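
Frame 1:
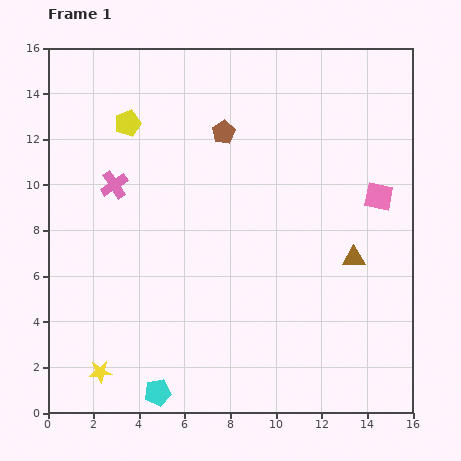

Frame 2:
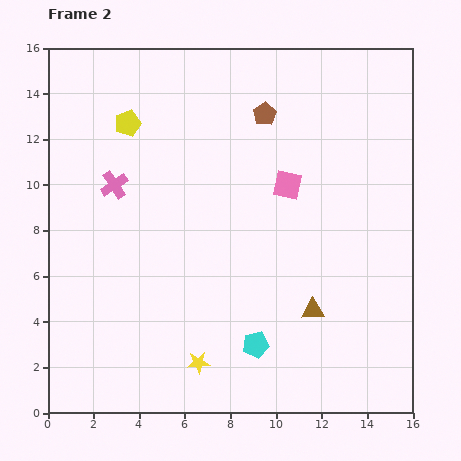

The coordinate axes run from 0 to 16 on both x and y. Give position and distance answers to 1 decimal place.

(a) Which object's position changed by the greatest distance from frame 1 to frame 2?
the cyan pentagon

(moved 4.8; next 4.3)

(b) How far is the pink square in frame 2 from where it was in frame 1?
4.0

The pink square moved from (14.5, 9.5) to (10.5, 10.0), a distance of √(4.0² + 0.5²) ≈ 4.0.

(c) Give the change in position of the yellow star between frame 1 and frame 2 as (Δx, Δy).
(4.3, 0.4)

The yellow star was at (2.3, 1.8) in frame 1 and (6.6, 2.2) in frame 2.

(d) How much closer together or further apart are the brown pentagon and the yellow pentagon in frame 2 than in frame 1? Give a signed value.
+1.8

Distance in frame 1: 4.2. Distance in frame 2: 6.0.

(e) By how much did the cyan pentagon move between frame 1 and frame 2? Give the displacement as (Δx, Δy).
(4.3, 2.1)

The cyan pentagon was at (4.8, 0.9) in frame 1 and (9.1, 3.0) in frame 2.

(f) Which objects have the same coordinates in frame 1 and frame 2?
the yellow pentagon, the pink cross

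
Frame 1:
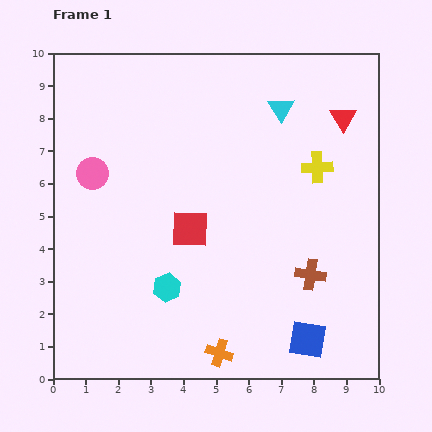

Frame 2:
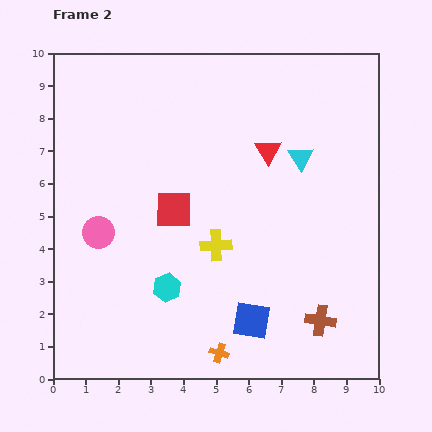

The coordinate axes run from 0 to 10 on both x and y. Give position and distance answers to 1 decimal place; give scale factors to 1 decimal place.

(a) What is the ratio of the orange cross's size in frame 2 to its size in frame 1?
0.7×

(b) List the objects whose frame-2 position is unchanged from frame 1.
the orange cross, the cyan hexagon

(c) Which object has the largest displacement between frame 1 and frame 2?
the yellow cross

(moved 3.9; next 2.5)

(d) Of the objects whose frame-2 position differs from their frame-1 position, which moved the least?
the red square

(moved 0.8)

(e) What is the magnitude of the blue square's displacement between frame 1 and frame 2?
1.8

The blue square moved from (7.8, 1.2) to (6.1, 1.8), a distance of √(1.7² + 0.6²) ≈ 1.8.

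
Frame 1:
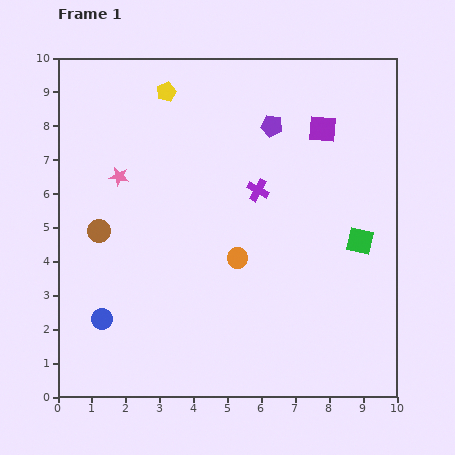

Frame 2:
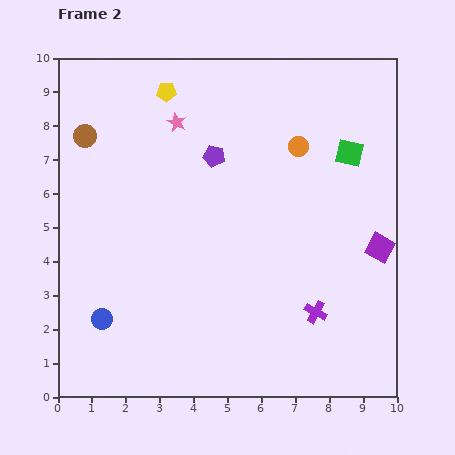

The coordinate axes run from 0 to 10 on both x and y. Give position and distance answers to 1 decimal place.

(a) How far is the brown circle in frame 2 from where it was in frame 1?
2.8

The brown circle moved from (1.2, 4.9) to (0.8, 7.7), a distance of √(0.4² + 2.8²) ≈ 2.8.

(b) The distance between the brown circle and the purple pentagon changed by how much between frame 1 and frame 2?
-2.2

Distance in frame 1: 6.0. Distance in frame 2: 3.8.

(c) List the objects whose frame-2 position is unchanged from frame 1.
the blue circle, the yellow pentagon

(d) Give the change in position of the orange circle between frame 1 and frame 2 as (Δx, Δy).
(1.8, 3.3)

The orange circle was at (5.3, 4.1) in frame 1 and (7.1, 7.4) in frame 2.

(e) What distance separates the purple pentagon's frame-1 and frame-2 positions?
1.9

The purple pentagon moved from (6.3, 8.0) to (4.6, 7.1), a distance of √(1.7² + 0.9²) ≈ 1.9.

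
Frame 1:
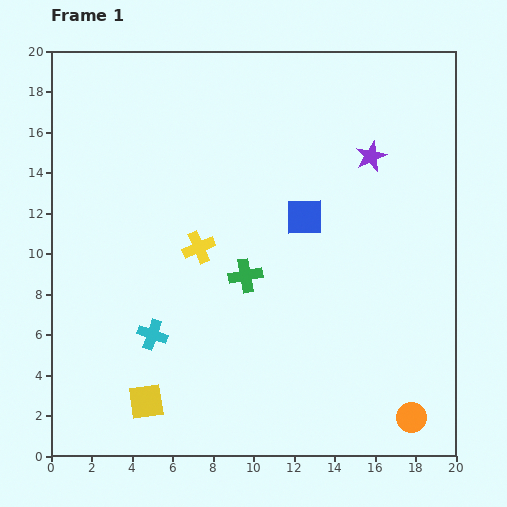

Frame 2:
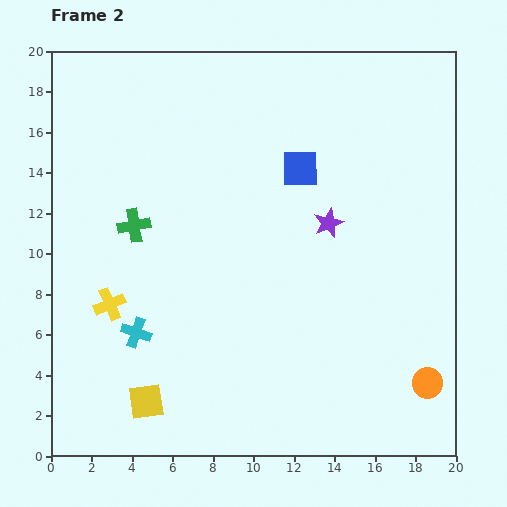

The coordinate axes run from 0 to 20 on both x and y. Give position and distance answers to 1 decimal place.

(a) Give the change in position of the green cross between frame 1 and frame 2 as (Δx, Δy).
(-5.5, 2.5)

The green cross was at (9.6, 8.9) in frame 1 and (4.1, 11.4) in frame 2.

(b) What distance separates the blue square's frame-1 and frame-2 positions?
2.4

The blue square moved from (12.5, 11.8) to (12.3, 14.2), a distance of √(0.2² + 2.4²) ≈ 2.4.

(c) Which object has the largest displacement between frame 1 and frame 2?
the green cross

(moved 6.0; next 5.2)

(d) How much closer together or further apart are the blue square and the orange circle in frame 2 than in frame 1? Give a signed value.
+1.1

Distance in frame 1: 11.2. Distance in frame 2: 12.3.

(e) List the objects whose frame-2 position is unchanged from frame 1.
the yellow square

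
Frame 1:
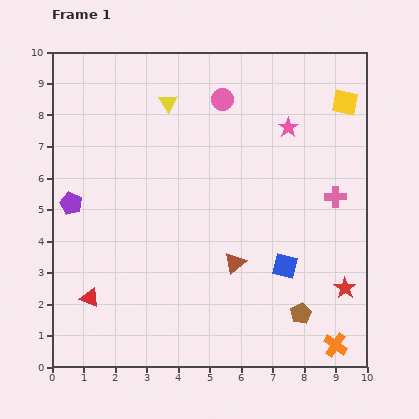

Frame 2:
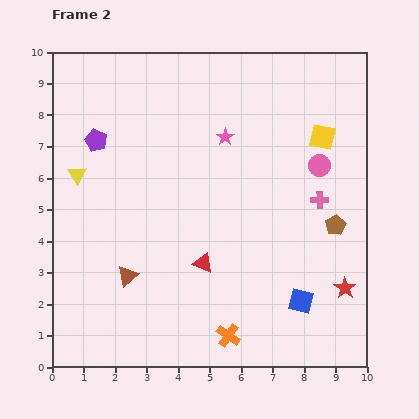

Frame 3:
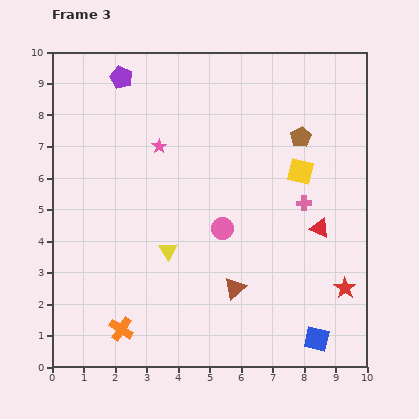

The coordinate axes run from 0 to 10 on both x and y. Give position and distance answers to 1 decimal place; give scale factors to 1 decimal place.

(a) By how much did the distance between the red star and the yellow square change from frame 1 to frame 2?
-1.0

Distance in frame 1: 5.9. Distance in frame 2: 4.9.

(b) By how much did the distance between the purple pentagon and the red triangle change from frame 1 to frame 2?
+2.1

Distance in frame 1: 3.1. Distance in frame 2: 5.2.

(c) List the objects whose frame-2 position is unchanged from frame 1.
the red star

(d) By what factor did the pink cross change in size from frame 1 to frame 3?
0.7×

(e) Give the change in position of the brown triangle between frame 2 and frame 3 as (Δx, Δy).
(3.4, -0.4)

The brown triangle was at (2.4, 2.9) in frame 2 and (5.8, 2.5) in frame 3.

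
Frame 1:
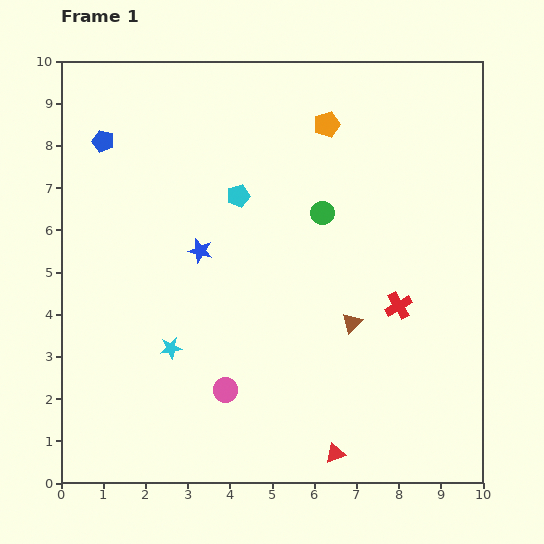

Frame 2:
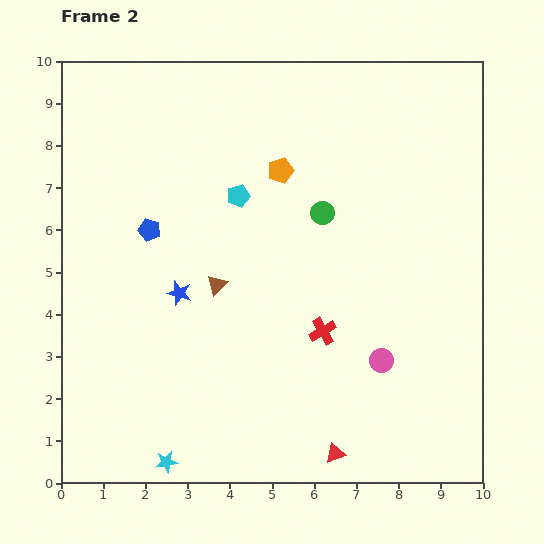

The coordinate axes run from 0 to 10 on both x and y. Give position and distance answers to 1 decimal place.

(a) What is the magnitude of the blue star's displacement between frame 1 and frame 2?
1.1

The blue star moved from (3.3, 5.5) to (2.8, 4.5), a distance of √(0.5² + 1.0²) ≈ 1.1.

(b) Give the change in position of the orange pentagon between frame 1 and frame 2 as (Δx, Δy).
(-1.1, -1.1)

The orange pentagon was at (6.3, 8.5) in frame 1 and (5.2, 7.4) in frame 2.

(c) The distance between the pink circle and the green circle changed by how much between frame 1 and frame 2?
-1.0

Distance in frame 1: 4.8. Distance in frame 2: 3.8.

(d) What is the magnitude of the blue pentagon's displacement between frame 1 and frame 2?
2.4

The blue pentagon moved from (1.0, 8.1) to (2.1, 6.0), a distance of √(1.1² + 2.1²) ≈ 2.4.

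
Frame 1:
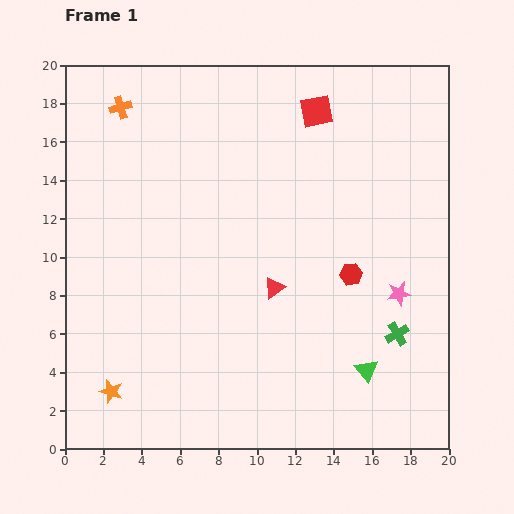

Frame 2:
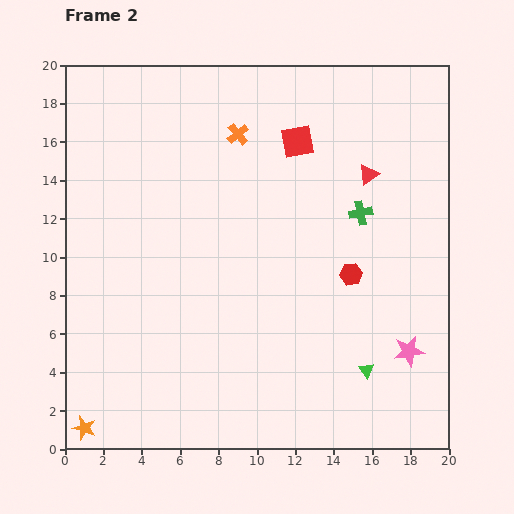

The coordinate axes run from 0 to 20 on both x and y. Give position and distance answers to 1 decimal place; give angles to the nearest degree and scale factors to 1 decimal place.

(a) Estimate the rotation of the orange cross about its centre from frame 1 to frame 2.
22° counter-clockwise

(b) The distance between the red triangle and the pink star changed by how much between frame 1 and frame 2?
+2.9

Distance in frame 1: 6.5. Distance in frame 2: 9.4.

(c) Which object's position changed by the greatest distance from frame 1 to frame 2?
the red triangle

(moved 7.7; next 6.6)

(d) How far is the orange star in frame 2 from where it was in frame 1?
2.4

The orange star moved from (2.4, 3.0) to (1.0, 1.1), a distance of √(1.4² + 1.9²) ≈ 2.4.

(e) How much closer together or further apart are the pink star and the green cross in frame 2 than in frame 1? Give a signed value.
+5.5

Distance in frame 1: 2.1. Distance in frame 2: 7.6.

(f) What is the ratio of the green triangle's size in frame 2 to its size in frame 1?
0.7×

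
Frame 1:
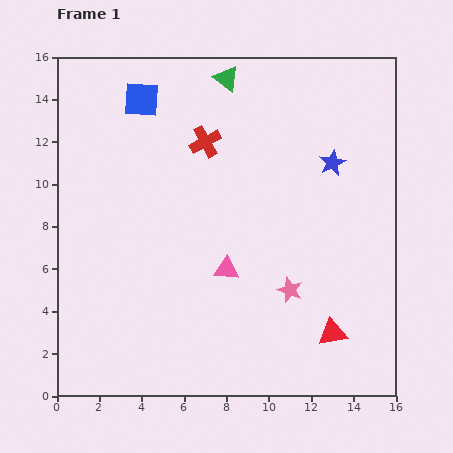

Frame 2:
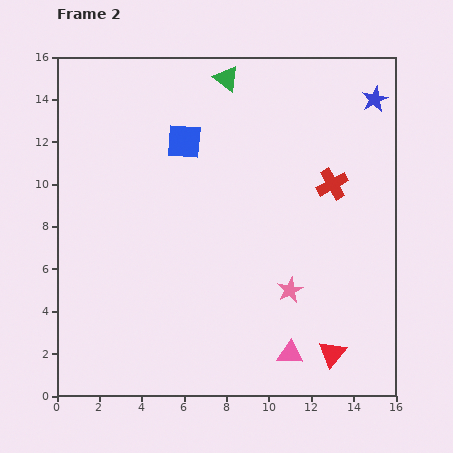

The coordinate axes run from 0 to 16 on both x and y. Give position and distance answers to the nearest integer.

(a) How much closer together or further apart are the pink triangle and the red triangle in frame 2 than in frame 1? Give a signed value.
-4

Distance in frame 1: 6. Distance in frame 2: 2.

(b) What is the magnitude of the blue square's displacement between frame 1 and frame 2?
3

The blue square moved from (4, 14) to (6, 12), a distance of √(2² + 2²) ≈ 3.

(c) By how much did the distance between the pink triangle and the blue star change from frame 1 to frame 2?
+6

Distance in frame 1: 7. Distance in frame 2: 13.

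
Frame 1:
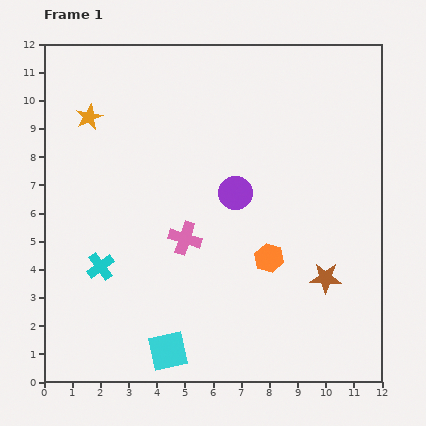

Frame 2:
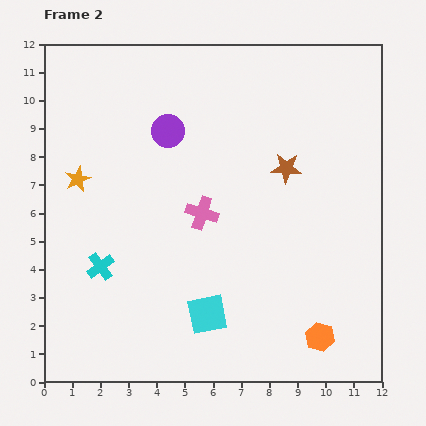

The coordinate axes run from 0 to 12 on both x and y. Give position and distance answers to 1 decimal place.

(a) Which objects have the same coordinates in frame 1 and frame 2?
the cyan cross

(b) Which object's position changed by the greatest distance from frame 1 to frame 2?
the brown star

(moved 4.1; next 3.3)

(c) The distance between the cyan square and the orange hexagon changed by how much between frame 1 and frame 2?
-0.8

Distance in frame 1: 4.9. Distance in frame 2: 4.1.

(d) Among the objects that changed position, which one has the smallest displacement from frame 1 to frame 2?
the pink cross

(moved 1.1)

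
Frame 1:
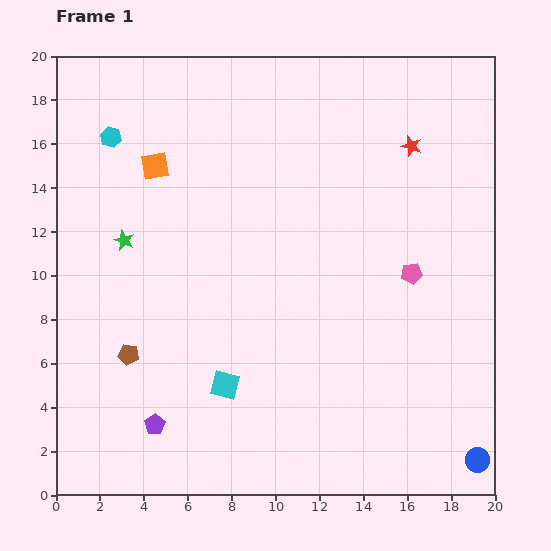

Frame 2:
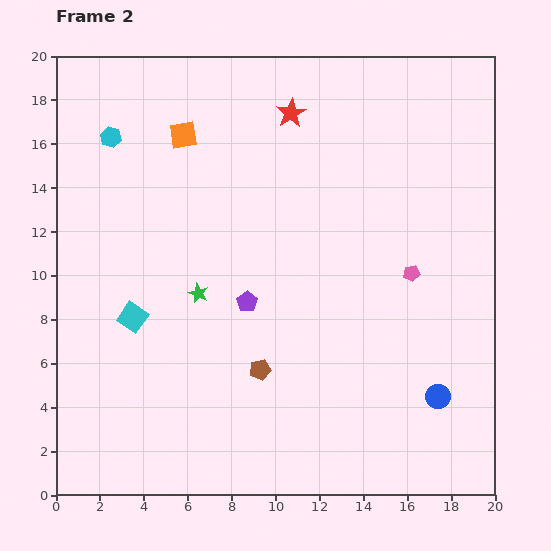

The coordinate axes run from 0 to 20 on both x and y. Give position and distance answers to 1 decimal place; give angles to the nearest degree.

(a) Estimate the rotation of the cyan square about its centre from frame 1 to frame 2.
20° clockwise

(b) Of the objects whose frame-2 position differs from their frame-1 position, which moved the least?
the orange square

(moved 1.9)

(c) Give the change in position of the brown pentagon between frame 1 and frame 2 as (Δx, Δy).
(6.0, -0.7)

The brown pentagon was at (3.3, 6.4) in frame 1 and (9.3, 5.7) in frame 2.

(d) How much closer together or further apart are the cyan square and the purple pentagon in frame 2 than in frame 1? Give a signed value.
+1.5

Distance in frame 1: 3.7. Distance in frame 2: 5.2.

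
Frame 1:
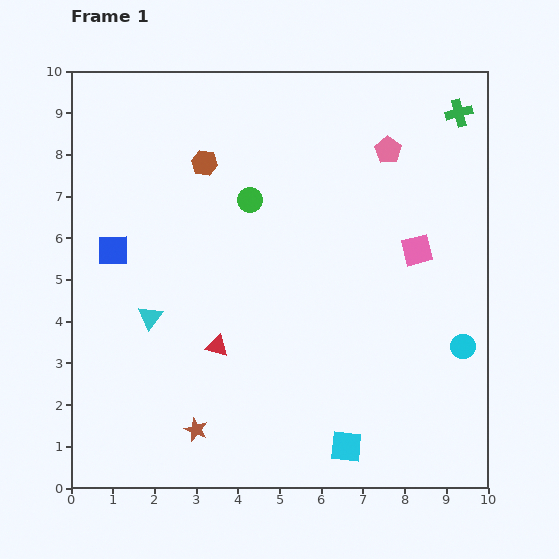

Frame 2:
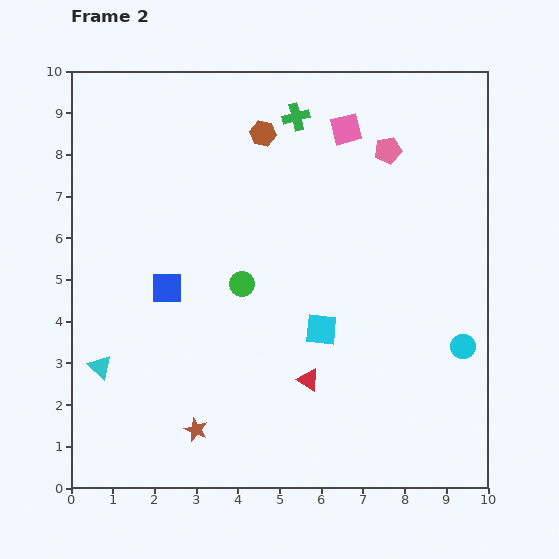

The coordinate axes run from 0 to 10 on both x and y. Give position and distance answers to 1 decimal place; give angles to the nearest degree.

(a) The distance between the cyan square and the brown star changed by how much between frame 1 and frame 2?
+0.2

Distance in frame 1: 3.6. Distance in frame 2: 3.8.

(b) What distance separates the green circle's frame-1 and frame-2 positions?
2.0

The green circle moved from (4.3, 6.9) to (4.1, 4.9), a distance of √(0.2² + 2.0²) ≈ 2.0.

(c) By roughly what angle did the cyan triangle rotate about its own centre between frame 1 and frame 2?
23° counter-clockwise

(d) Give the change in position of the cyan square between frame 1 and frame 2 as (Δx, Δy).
(-0.6, 2.8)

The cyan square was at (6.6, 1.0) in frame 1 and (6.0, 3.8) in frame 2.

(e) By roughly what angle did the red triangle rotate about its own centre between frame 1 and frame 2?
18° clockwise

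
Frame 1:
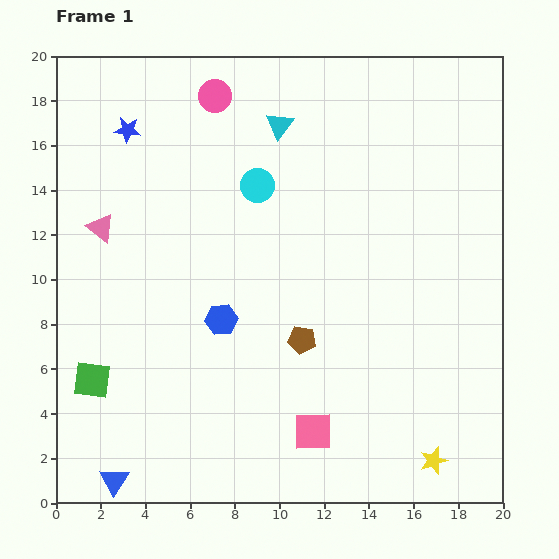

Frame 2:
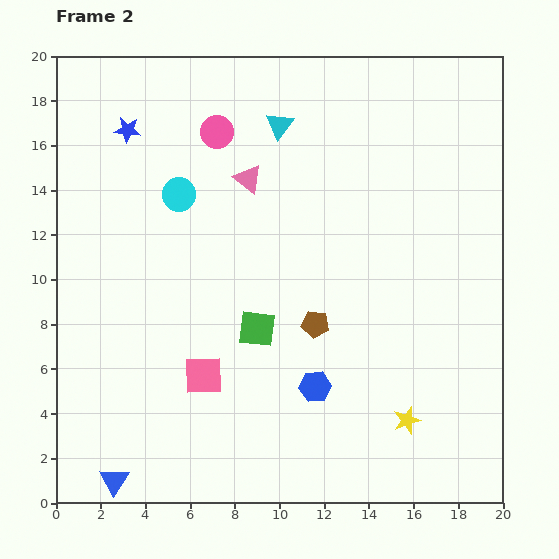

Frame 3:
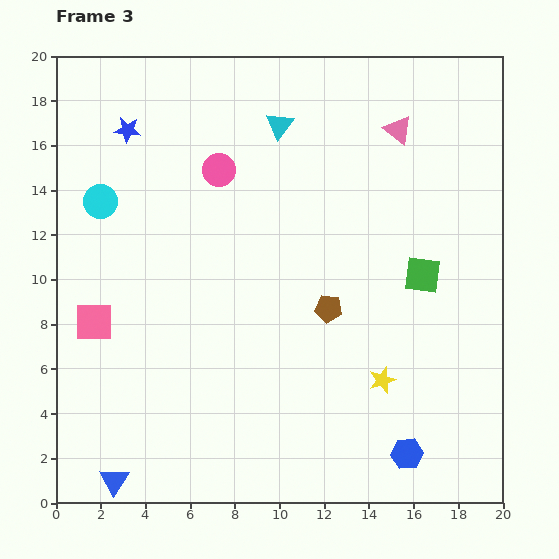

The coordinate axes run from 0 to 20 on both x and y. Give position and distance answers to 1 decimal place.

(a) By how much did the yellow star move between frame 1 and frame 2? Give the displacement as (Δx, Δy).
(-1.2, 1.8)

The yellow star was at (16.9, 1.9) in frame 1 and (15.7, 3.7) in frame 2.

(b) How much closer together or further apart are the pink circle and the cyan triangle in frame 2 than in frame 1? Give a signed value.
-0.4

Distance in frame 1: 3.2. Distance in frame 2: 2.8.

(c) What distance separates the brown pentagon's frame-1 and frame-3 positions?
1.8

The brown pentagon moved from (11.0, 7.3) to (12.2, 8.7), a distance of √(1.2² + 1.4²) ≈ 1.8.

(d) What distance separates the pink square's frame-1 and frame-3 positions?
11.0

The pink square moved from (11.5, 3.2) to (1.7, 8.1), a distance of √(9.8² + 4.9²) ≈ 11.0.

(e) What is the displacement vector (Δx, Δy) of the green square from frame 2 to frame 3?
(7.4, 2.4)

The green square was at (9.0, 7.8) in frame 2 and (16.4, 10.2) in frame 3.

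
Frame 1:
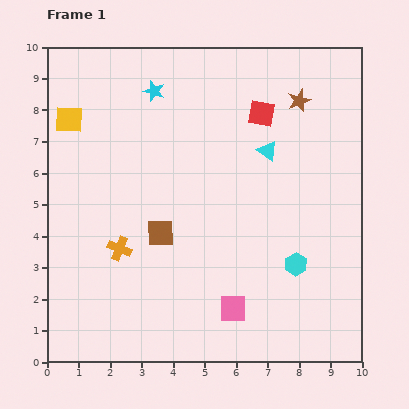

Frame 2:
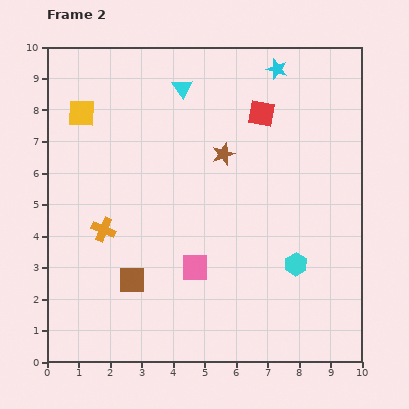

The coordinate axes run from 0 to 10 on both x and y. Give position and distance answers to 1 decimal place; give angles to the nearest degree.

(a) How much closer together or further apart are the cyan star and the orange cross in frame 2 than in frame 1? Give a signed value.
+2.4

Distance in frame 1: 5.1. Distance in frame 2: 7.5.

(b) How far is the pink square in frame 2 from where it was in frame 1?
1.8

The pink square moved from (5.9, 1.7) to (4.7, 3.0), a distance of √(1.2² + 1.3²) ≈ 1.8.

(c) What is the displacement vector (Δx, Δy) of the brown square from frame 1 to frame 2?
(-0.9, -1.5)

The brown square was at (3.6, 4.1) in frame 1 and (2.7, 2.6) in frame 2.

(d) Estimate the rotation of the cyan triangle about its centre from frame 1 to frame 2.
22° clockwise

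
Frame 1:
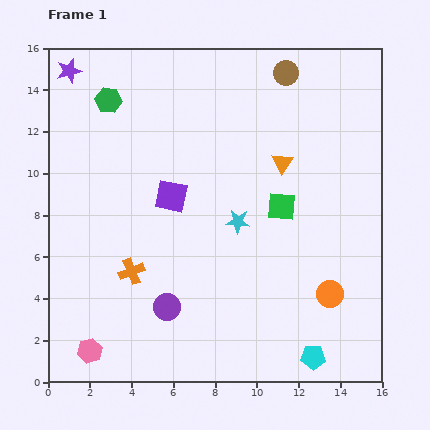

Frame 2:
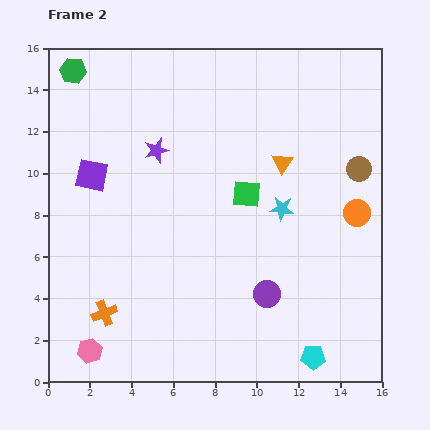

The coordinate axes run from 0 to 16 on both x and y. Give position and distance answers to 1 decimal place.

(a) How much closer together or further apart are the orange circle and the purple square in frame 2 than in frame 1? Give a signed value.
+3.9

Distance in frame 1: 8.9. Distance in frame 2: 12.8.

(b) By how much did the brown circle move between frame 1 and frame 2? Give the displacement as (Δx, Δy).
(3.5, -4.6)

The brown circle was at (11.4, 14.8) in frame 1 and (14.9, 10.2) in frame 2.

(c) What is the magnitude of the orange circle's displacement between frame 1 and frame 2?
4.1

The orange circle moved from (13.5, 4.2) to (14.8, 8.1), a distance of √(1.3² + 3.9²) ≈ 4.1.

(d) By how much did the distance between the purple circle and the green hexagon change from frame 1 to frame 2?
+3.9

Distance in frame 1: 10.3. Distance in frame 2: 14.2.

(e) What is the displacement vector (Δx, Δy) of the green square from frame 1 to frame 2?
(-1.7, 0.6)

The green square was at (11.2, 8.4) in frame 1 and (9.5, 9.0) in frame 2.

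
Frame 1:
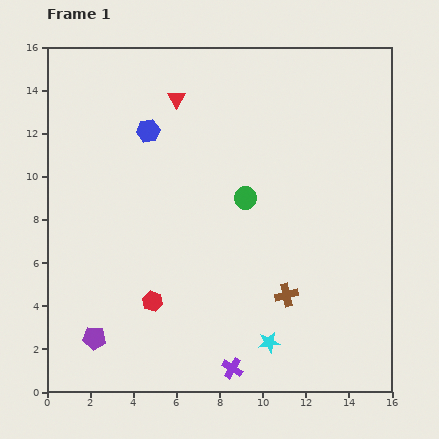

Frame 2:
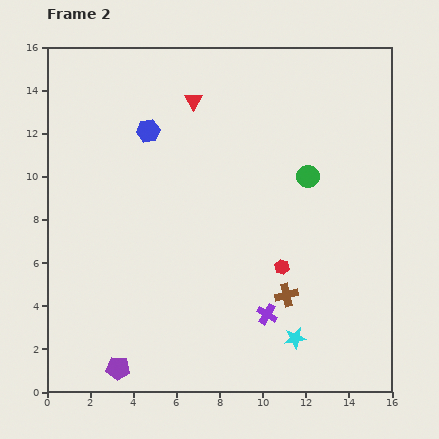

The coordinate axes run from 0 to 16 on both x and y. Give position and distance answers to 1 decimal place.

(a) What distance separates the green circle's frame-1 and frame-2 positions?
3.1

The green circle moved from (9.2, 9.0) to (12.1, 10.0), a distance of √(2.9² + 1.0²) ≈ 3.1.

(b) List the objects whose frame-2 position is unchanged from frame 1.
the blue hexagon, the brown cross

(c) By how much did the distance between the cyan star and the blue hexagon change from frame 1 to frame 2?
+0.5

Distance in frame 1: 11.3. Distance in frame 2: 11.8.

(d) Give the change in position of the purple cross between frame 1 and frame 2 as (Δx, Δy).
(1.6, 2.5)

The purple cross was at (8.6, 1.1) in frame 1 and (10.2, 3.6) in frame 2.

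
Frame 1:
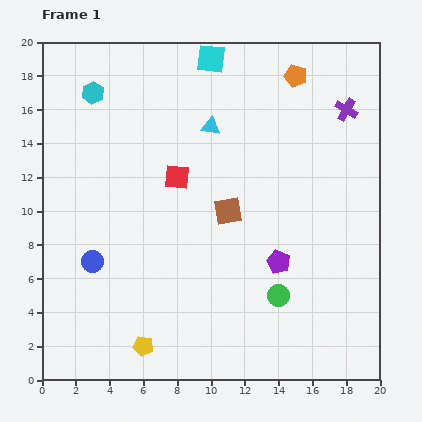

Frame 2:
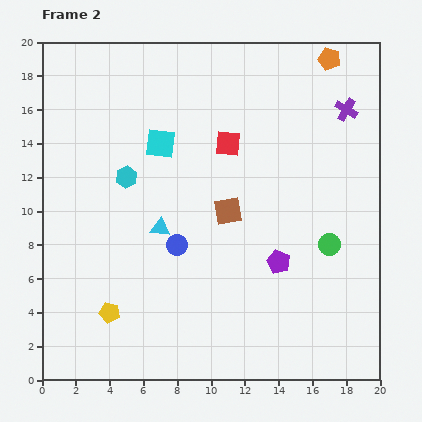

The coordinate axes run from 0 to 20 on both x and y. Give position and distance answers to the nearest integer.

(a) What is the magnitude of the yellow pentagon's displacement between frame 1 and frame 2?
3

The yellow pentagon moved from (6, 2) to (4, 4), a distance of √(2² + 2²) ≈ 3.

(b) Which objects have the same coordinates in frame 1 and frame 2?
the brown square, the purple pentagon, the purple cross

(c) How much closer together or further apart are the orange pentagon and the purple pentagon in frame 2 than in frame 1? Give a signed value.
+1

Distance in frame 1: 11. Distance in frame 2: 12.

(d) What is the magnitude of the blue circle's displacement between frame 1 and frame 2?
5

The blue circle moved from (3, 7) to (8, 8), a distance of √(5² + 1²) ≈ 5.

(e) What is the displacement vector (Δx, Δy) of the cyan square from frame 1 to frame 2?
(-3, -5)

The cyan square was at (10, 19) in frame 1 and (7, 14) in frame 2.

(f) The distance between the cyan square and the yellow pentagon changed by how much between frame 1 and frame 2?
-7

Distance in frame 1: 17. Distance in frame 2: 10.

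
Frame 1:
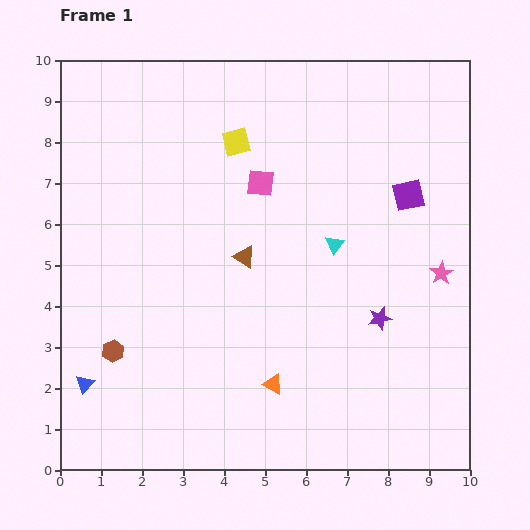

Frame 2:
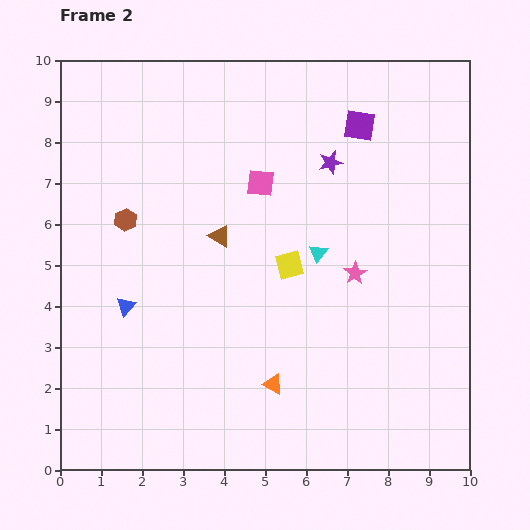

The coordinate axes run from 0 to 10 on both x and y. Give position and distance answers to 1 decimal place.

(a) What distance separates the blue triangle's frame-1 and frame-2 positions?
2.1

The blue triangle moved from (0.6, 2.1) to (1.6, 4.0), a distance of √(1.0² + 1.9²) ≈ 2.1.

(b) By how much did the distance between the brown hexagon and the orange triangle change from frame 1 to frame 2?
+1.4

Distance in frame 1: 4.0. Distance in frame 2: 5.4.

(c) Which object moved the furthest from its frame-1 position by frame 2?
the purple star

(moved 4.0; next 3.3)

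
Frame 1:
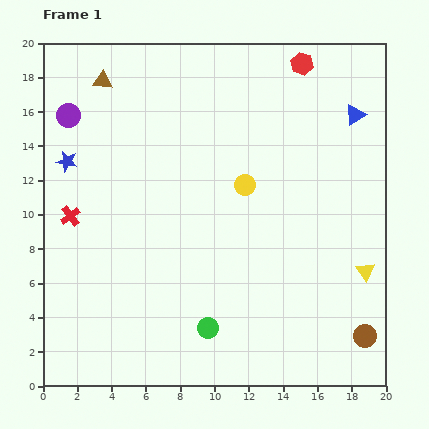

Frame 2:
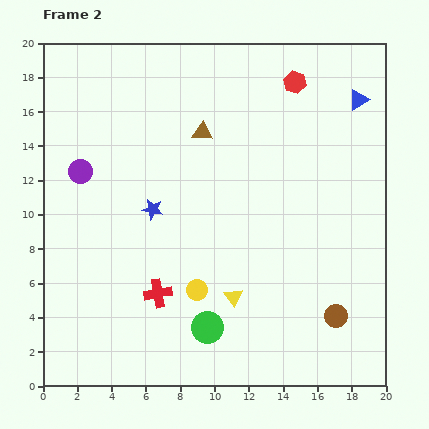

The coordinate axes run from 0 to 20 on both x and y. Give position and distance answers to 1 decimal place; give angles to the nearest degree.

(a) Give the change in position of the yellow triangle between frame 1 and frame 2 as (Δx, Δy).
(-7.7, -1.5)

The yellow triangle was at (18.8, 6.7) in frame 1 and (11.1, 5.2) in frame 2.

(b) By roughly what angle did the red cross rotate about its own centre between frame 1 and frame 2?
27° clockwise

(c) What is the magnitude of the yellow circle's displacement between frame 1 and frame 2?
6.7

The yellow circle moved from (11.8, 11.7) to (9.0, 5.6), a distance of √(2.8² + 6.1²) ≈ 6.7.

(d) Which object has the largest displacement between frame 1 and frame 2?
the yellow triangle

(moved 7.8; next 6.8)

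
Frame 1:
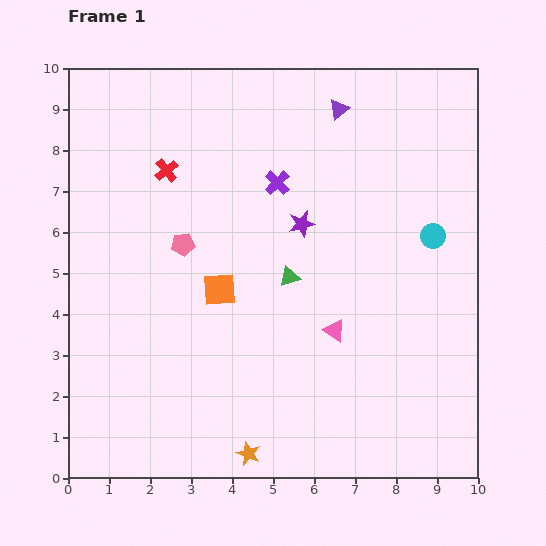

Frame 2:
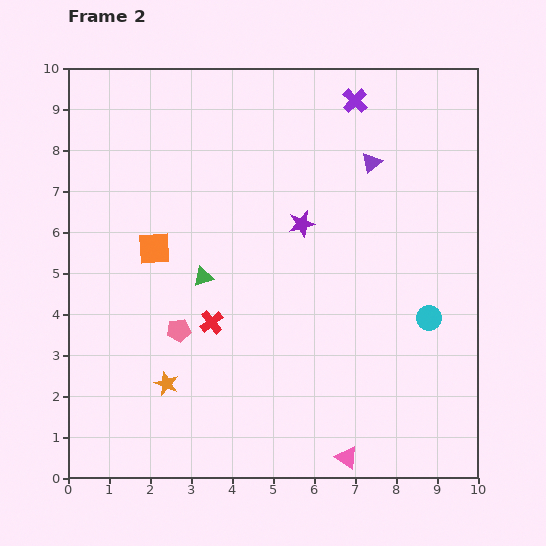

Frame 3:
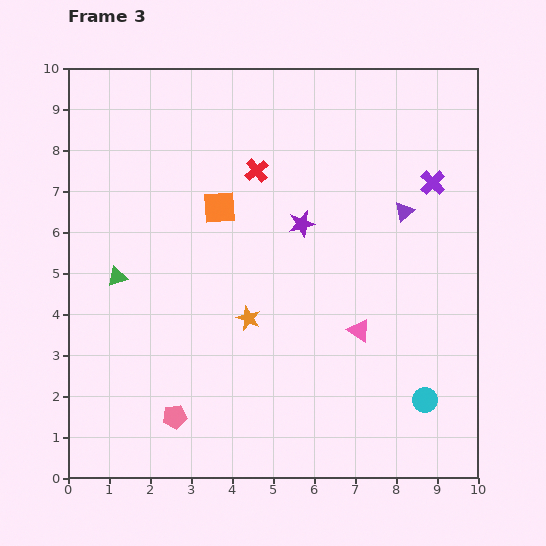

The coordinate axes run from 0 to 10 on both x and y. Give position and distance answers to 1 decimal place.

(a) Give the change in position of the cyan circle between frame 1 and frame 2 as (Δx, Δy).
(-0.1, -2.0)

The cyan circle was at (8.9, 5.9) in frame 1 and (8.8, 3.9) in frame 2.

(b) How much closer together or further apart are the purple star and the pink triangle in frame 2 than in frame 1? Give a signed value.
+3.1

Distance in frame 1: 2.7. Distance in frame 2: 5.8.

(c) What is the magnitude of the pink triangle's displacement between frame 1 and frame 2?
3.1

The pink triangle moved from (6.5, 3.6) to (6.8, 0.5), a distance of √(0.3² + 3.1²) ≈ 3.1.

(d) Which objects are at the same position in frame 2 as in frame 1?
the purple star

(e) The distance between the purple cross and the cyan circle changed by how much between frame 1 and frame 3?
+1.3

Distance in frame 1: 4.0. Distance in frame 3: 5.3.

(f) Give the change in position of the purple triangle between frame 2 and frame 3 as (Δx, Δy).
(0.8, -1.2)

The purple triangle was at (7.4, 7.7) in frame 2 and (8.2, 6.5) in frame 3.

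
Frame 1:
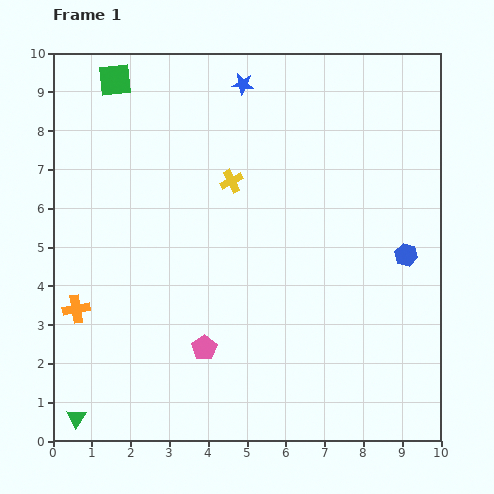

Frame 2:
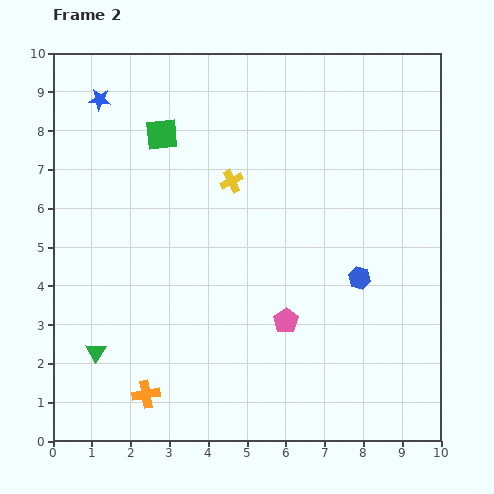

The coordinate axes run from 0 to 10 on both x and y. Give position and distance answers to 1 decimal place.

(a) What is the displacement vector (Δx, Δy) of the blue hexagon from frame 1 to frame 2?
(-1.2, -0.6)

The blue hexagon was at (9.1, 4.8) in frame 1 and (7.9, 4.2) in frame 2.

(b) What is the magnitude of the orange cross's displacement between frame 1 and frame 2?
2.8

The orange cross moved from (0.6, 3.4) to (2.4, 1.2), a distance of √(1.8² + 2.2²) ≈ 2.8.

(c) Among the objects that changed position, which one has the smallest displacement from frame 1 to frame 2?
the blue hexagon

(moved 1.3)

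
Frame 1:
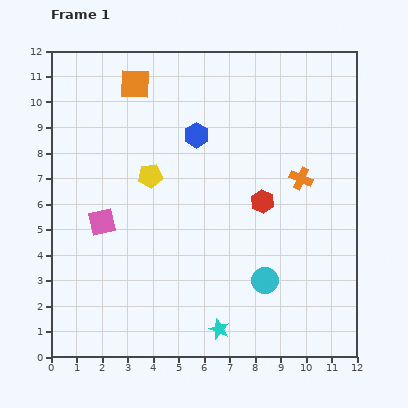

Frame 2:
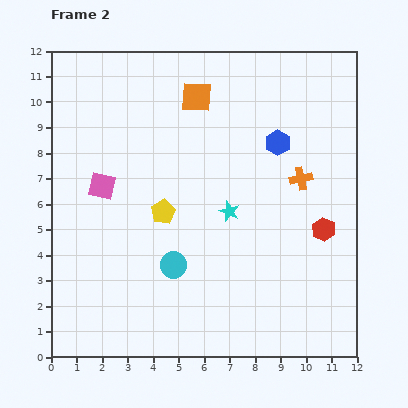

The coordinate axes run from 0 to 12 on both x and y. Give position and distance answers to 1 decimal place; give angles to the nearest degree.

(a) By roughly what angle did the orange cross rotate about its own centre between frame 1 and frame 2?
34° counter-clockwise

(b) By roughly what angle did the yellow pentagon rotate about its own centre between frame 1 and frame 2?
24° counter-clockwise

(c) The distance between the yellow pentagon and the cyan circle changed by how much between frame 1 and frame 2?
-4.0

Distance in frame 1: 6.1. Distance in frame 2: 2.1.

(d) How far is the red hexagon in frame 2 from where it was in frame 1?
2.6

The red hexagon moved from (8.3, 6.1) to (10.7, 5.0), a distance of √(2.4² + 1.1²) ≈ 2.6.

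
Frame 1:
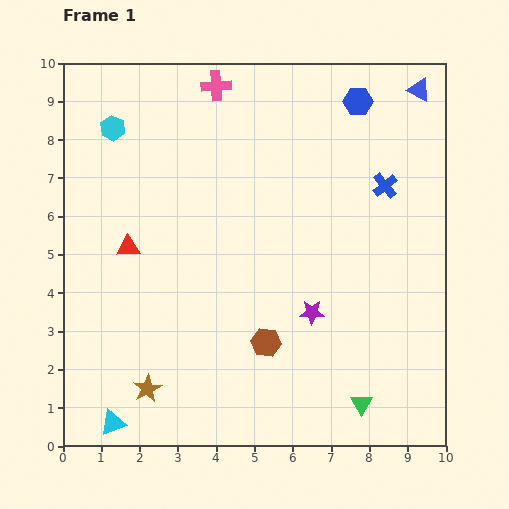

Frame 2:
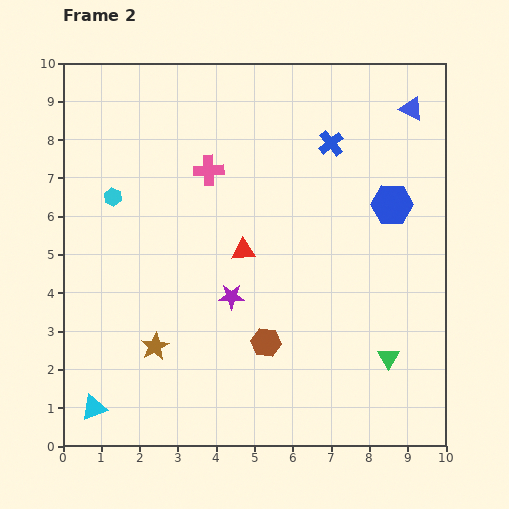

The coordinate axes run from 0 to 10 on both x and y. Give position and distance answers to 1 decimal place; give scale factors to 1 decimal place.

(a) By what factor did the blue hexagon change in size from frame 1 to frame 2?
1.4×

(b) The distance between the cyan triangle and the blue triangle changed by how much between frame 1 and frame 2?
-0.4

Distance in frame 1: 11.8. Distance in frame 2: 11.4.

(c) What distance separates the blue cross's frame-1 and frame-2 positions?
1.8

The blue cross moved from (8.4, 6.8) to (7.0, 7.9), a distance of √(1.4² + 1.1²) ≈ 1.8.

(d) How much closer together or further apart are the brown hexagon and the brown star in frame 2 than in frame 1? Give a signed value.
-0.4

Distance in frame 1: 3.3. Distance in frame 2: 2.9.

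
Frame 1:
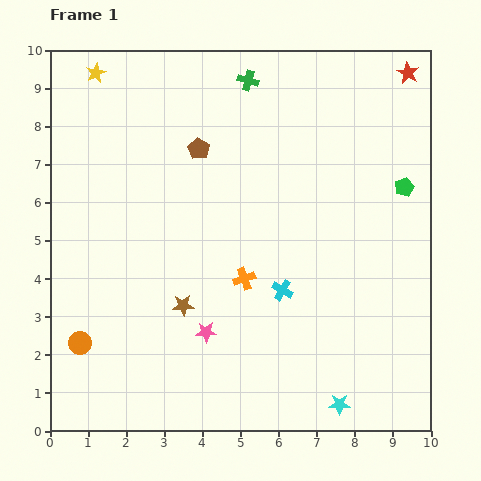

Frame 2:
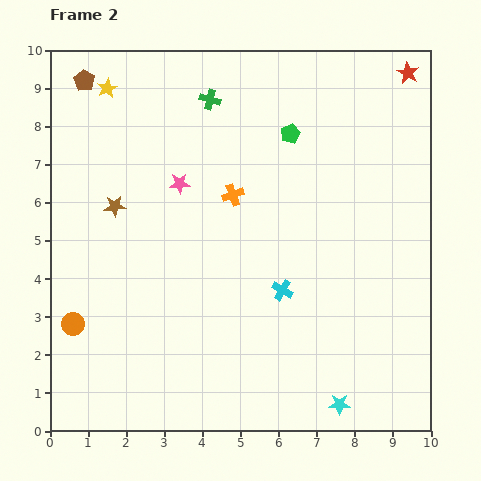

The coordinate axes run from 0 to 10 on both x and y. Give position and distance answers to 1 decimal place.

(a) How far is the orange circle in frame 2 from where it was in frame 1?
0.5

The orange circle moved from (0.8, 2.3) to (0.6, 2.8), a distance of √(0.2² + 0.5²) ≈ 0.5.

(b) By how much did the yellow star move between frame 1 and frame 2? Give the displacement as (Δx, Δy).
(0.3, -0.4)

The yellow star was at (1.2, 9.4) in frame 1 and (1.5, 9.0) in frame 2.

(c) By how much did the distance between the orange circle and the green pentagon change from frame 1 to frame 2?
-1.8

Distance in frame 1: 9.4. Distance in frame 2: 7.6.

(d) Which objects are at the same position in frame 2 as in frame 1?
the red star, the cyan star, the cyan cross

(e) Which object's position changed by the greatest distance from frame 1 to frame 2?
the pink star

(moved 4.0; next 3.5)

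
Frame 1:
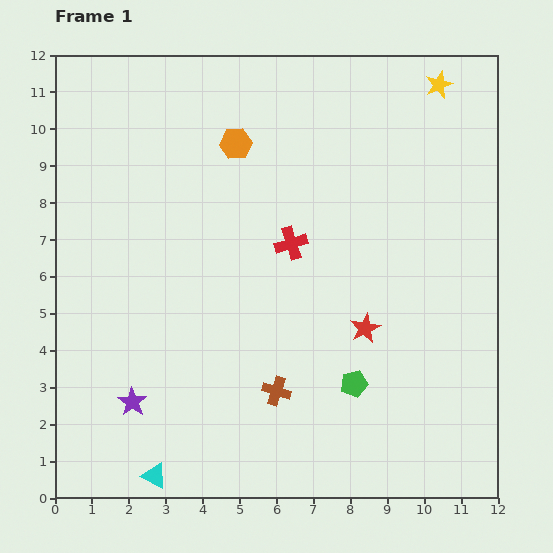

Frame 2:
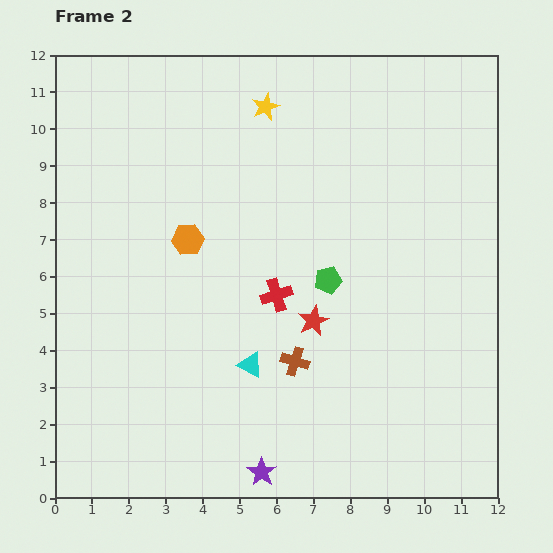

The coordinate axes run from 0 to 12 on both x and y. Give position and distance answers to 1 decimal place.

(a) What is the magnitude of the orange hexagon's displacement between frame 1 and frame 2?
2.9

The orange hexagon moved from (4.9, 9.6) to (3.6, 7.0), a distance of √(1.3² + 2.6²) ≈ 2.9.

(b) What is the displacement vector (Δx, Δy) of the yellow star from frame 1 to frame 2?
(-4.7, -0.6)

The yellow star was at (10.4, 11.2) in frame 1 and (5.7, 10.6) in frame 2.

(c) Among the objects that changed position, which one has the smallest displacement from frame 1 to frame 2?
the brown cross

(moved 0.9)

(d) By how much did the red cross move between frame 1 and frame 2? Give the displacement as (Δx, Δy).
(-0.4, -1.4)

The red cross was at (6.4, 6.9) in frame 1 and (6.0, 5.5) in frame 2.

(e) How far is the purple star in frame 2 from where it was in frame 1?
4.0

The purple star moved from (2.1, 2.6) to (5.6, 0.7), a distance of √(3.5² + 1.9²) ≈ 4.0.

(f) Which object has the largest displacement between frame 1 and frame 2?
the yellow star

(moved 4.7; next 4.0)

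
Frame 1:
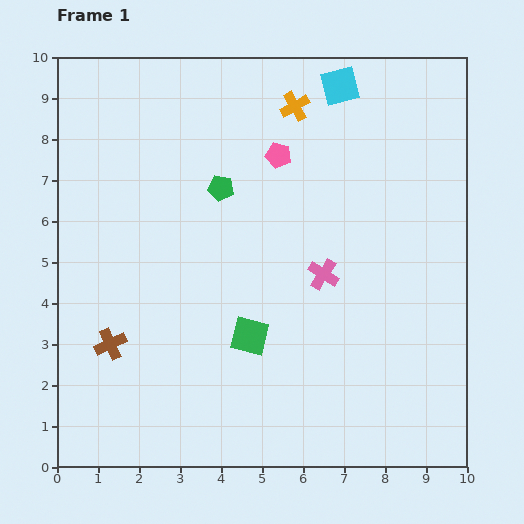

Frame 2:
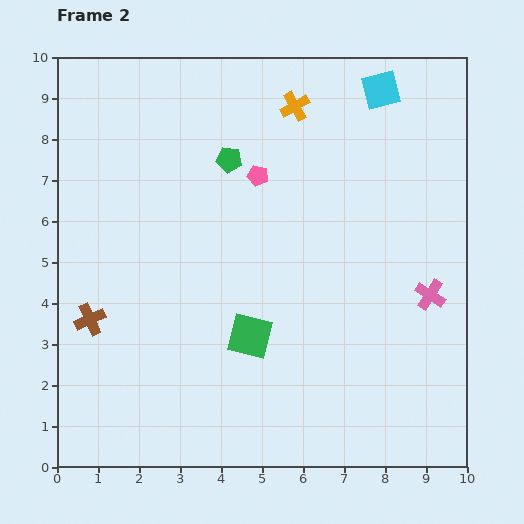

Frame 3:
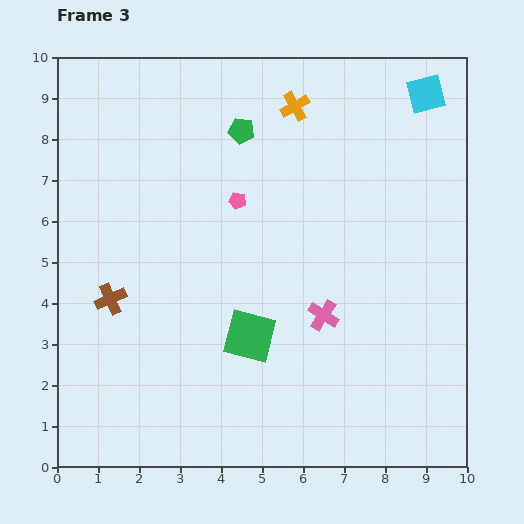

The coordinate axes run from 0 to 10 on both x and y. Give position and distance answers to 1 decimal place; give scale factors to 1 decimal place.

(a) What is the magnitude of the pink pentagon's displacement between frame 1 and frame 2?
0.7

The pink pentagon moved from (5.4, 7.6) to (4.9, 7.1), a distance of √(0.5² + 0.5²) ≈ 0.7.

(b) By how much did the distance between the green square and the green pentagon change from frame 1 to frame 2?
+0.6

Distance in frame 1: 3.7. Distance in frame 2: 4.3.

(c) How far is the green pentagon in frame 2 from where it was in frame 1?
0.7

The green pentagon moved from (4.0, 6.8) to (4.2, 7.5), a distance of √(0.2² + 0.7²) ≈ 0.7.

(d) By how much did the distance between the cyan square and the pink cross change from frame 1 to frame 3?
+1.4

Distance in frame 1: 4.6. Distance in frame 3: 6.0.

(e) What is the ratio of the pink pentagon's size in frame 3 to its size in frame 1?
0.7×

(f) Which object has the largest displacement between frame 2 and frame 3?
the pink cross

(moved 2.6; next 1.1)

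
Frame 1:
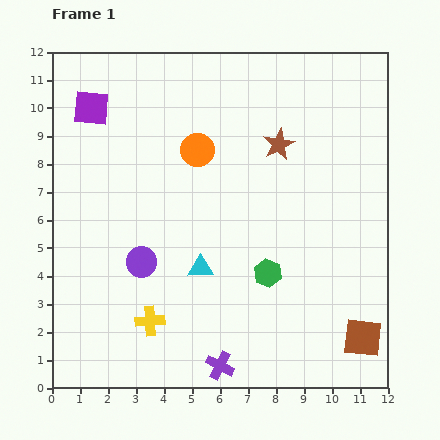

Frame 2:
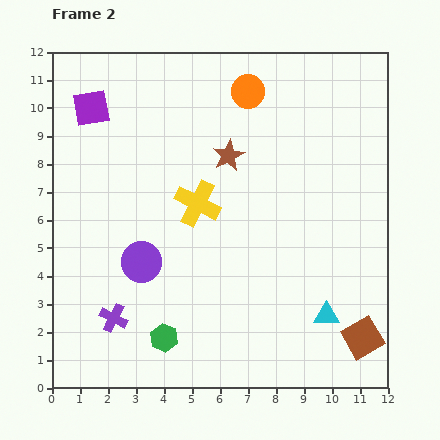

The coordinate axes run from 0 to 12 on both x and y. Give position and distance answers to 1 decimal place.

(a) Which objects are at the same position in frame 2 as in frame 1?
the purple circle, the brown square, the purple square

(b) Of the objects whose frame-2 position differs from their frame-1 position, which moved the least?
the brown star

(moved 1.8)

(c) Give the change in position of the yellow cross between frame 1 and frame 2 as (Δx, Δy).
(1.7, 4.2)

The yellow cross was at (3.5, 2.4) in frame 1 and (5.2, 6.6) in frame 2.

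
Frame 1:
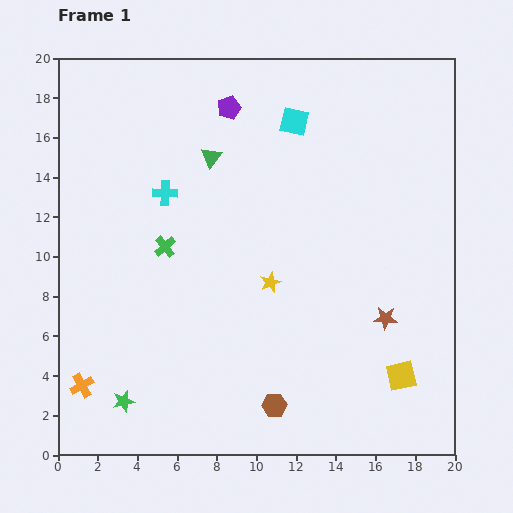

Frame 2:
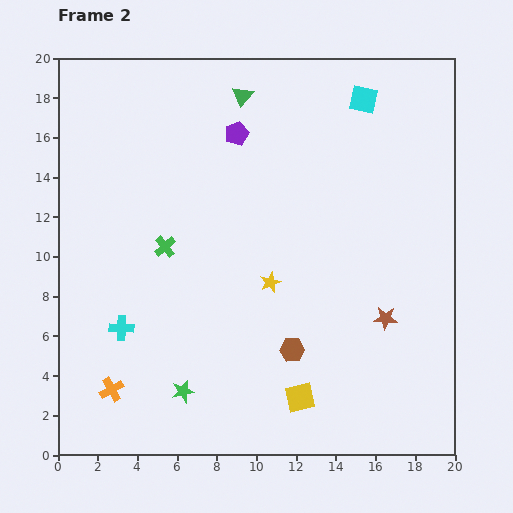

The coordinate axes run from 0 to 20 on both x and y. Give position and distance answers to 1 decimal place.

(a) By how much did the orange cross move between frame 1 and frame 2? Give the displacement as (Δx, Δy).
(1.5, -0.2)

The orange cross was at (1.2, 3.5) in frame 1 and (2.7, 3.3) in frame 2.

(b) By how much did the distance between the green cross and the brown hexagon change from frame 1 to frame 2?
-1.5

Distance in frame 1: 9.7. Distance in frame 2: 8.2.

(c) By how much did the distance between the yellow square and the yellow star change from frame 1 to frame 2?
-2.1

Distance in frame 1: 8.1. Distance in frame 2: 6.0.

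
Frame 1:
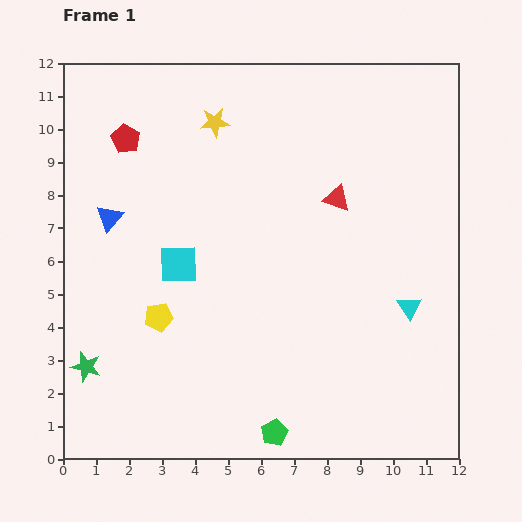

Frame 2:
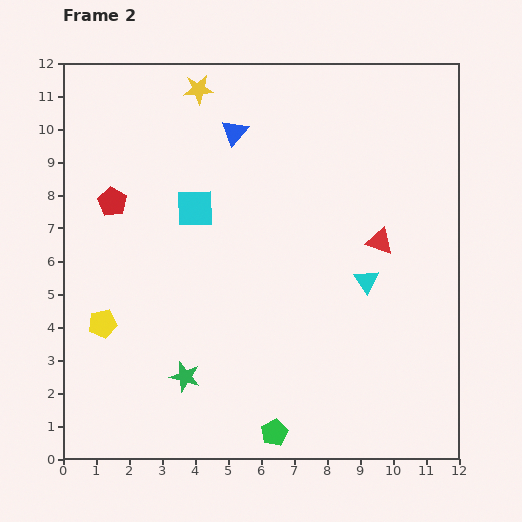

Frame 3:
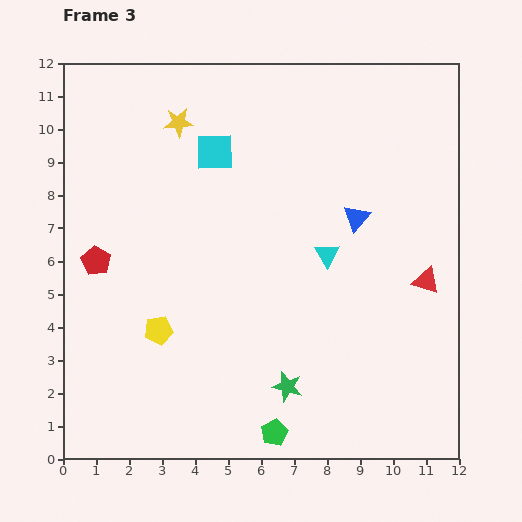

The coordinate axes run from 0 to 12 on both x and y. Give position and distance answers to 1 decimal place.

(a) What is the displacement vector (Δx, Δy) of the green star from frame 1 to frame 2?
(3.0, -0.3)

The green star was at (0.7, 2.8) in frame 1 and (3.7, 2.5) in frame 2.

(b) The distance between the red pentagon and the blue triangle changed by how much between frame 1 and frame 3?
+5.5

Distance in frame 1: 2.5. Distance in frame 3: 8.0.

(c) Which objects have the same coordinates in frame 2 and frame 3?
the green pentagon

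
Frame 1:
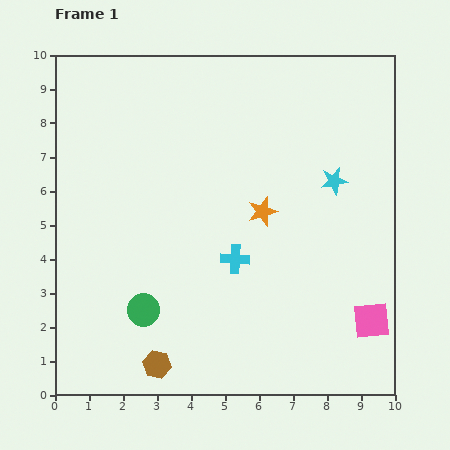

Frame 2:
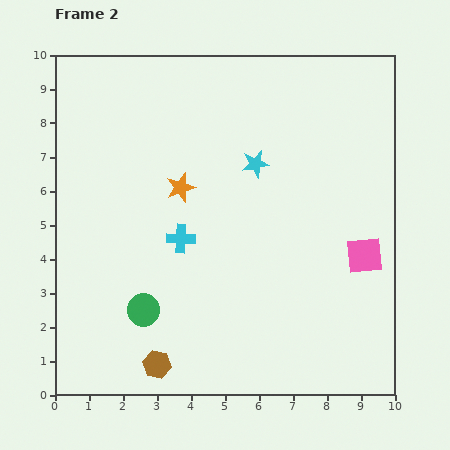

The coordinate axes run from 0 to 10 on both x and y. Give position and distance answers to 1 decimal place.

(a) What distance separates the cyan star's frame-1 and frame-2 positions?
2.4

The cyan star moved from (8.2, 6.3) to (5.9, 6.8), a distance of √(2.3² + 0.5²) ≈ 2.4.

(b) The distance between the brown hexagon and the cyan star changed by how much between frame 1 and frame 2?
-0.9

Distance in frame 1: 7.5. Distance in frame 2: 6.6.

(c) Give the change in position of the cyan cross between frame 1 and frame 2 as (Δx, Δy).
(-1.6, 0.6)

The cyan cross was at (5.3, 4.0) in frame 1 and (3.7, 4.6) in frame 2.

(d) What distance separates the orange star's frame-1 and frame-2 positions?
2.5

The orange star moved from (6.1, 5.4) to (3.7, 6.1), a distance of √(2.4² + 0.7²) ≈ 2.5.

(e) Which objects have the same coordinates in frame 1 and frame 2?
the green circle, the brown hexagon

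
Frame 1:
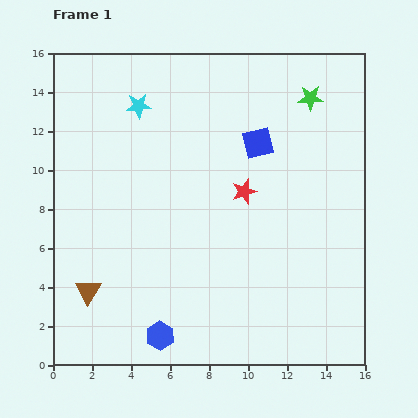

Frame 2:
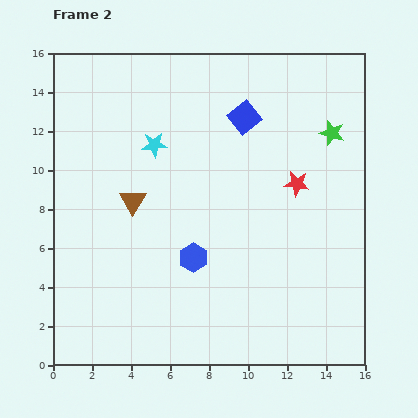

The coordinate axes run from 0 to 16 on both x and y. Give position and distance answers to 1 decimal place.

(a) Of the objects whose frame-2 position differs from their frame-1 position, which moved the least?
the blue square

(moved 1.5)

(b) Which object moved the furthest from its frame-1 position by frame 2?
the brown triangle

(moved 5.1; next 4.3)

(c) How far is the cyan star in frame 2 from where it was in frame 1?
2.2

The cyan star moved from (4.4, 13.3) to (5.2, 11.3), a distance of √(0.8² + 2.0²) ≈ 2.2.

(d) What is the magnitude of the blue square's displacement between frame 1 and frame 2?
1.5

The blue square moved from (10.5, 11.4) to (9.8, 12.7), a distance of √(0.7² + 1.3²) ≈ 1.5.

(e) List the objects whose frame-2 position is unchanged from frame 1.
none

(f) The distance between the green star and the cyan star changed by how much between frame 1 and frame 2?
+0.3

Distance in frame 1: 8.8. Distance in frame 2: 9.1.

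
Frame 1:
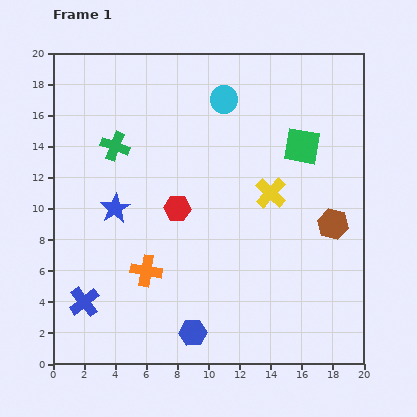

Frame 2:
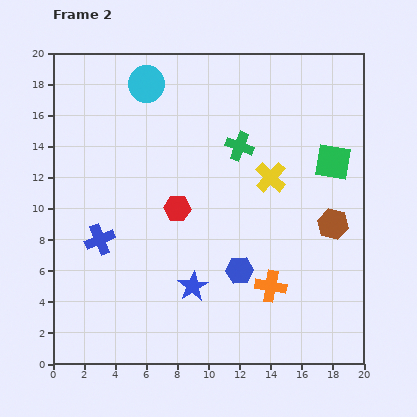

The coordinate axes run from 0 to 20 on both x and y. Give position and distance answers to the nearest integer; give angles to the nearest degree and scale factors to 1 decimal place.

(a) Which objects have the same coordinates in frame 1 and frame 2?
the red hexagon, the brown hexagon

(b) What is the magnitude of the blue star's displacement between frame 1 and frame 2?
7

The blue star moved from (4, 10) to (9, 5), a distance of √(5² + 5²) ≈ 7.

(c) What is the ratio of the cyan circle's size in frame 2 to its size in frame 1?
1.3×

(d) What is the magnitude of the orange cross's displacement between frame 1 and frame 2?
8

The orange cross moved from (6, 6) to (14, 5), a distance of √(8² + 1²) ≈ 8.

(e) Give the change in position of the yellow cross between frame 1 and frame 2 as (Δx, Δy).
(0, 1)

The yellow cross was at (14, 11) in frame 1 and (14, 12) in frame 2.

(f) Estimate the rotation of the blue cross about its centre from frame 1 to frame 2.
16° clockwise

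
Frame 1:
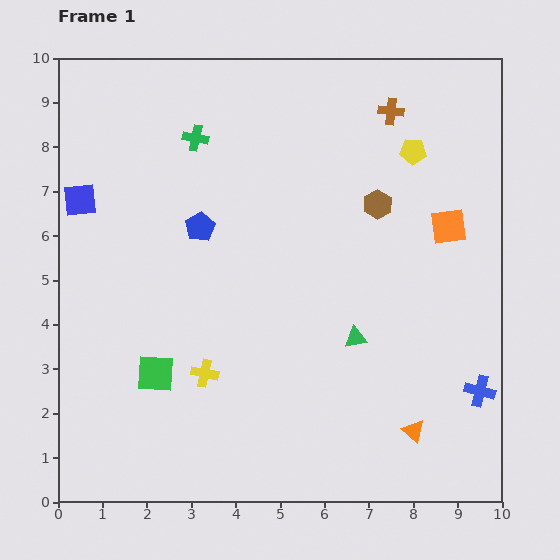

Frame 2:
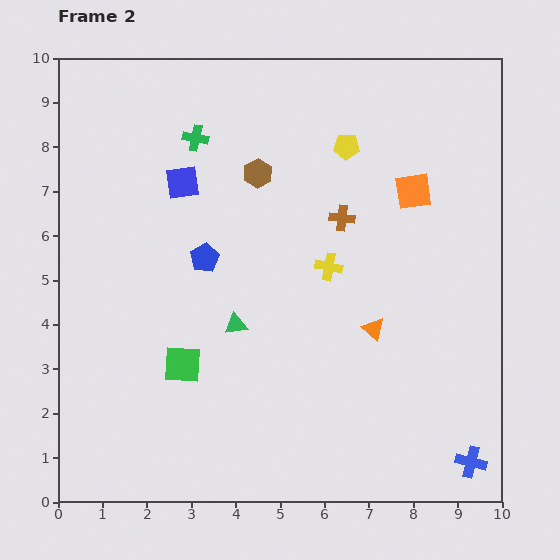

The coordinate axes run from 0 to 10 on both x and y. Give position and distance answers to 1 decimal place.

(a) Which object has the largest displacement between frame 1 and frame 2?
the yellow cross

(moved 3.7; next 2.8)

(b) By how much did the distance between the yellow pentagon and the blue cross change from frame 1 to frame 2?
+2.0

Distance in frame 1: 5.6. Distance in frame 2: 7.6.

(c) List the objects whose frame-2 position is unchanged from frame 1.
the green cross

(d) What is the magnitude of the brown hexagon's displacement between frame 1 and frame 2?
2.8

The brown hexagon moved from (7.2, 6.7) to (4.5, 7.4), a distance of √(2.7² + 0.7²) ≈ 2.8.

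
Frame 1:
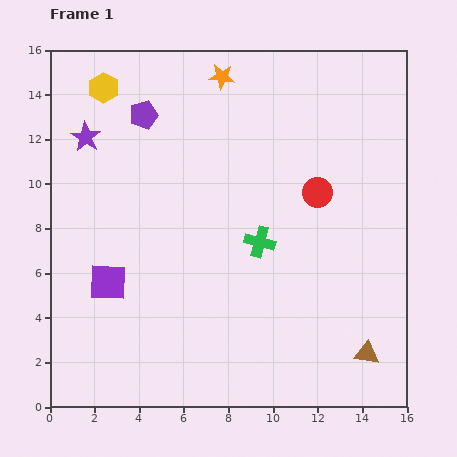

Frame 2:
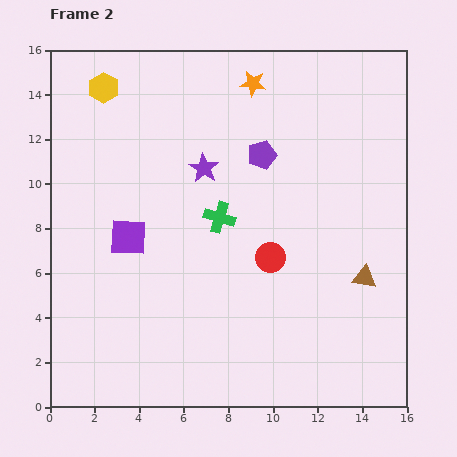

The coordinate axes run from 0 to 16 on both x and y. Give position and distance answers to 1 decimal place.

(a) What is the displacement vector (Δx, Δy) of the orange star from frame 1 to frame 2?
(1.4, -0.3)

The orange star was at (7.7, 14.8) in frame 1 and (9.1, 14.5) in frame 2.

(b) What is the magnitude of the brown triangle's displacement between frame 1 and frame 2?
3.4

The brown triangle moved from (14.2, 2.4) to (14.1, 5.8), a distance of √(0.1² + 3.4²) ≈ 3.4.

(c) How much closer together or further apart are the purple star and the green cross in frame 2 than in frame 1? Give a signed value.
-6.8

Distance in frame 1: 9.1. Distance in frame 2: 2.3.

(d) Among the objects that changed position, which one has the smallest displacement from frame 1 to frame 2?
the orange star

(moved 1.4)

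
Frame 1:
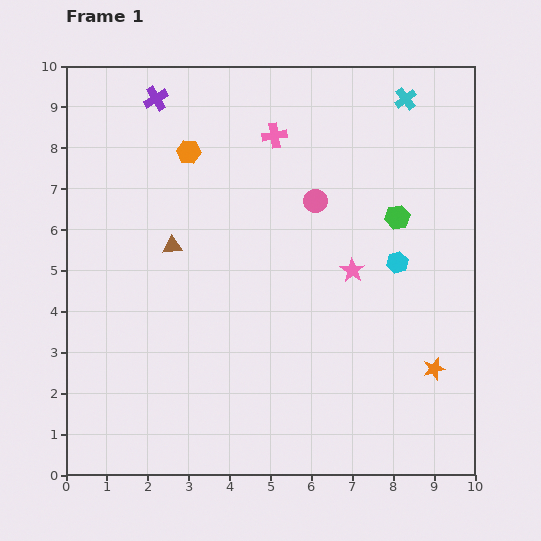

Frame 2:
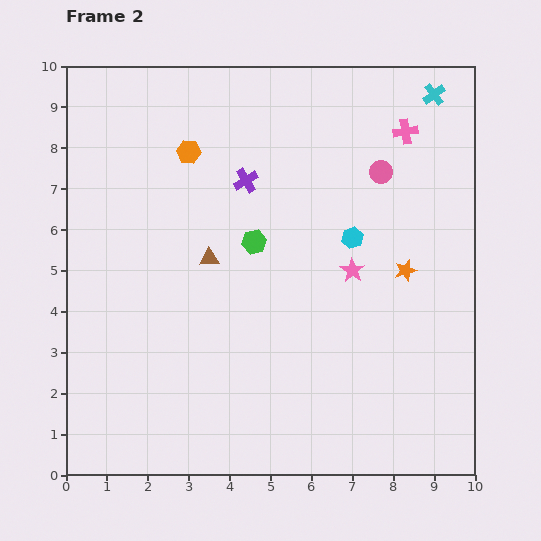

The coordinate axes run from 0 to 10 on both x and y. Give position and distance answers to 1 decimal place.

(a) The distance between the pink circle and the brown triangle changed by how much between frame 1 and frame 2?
+1.0

Distance in frame 1: 3.7. Distance in frame 2: 4.7.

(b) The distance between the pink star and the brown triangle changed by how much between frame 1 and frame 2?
-0.9

Distance in frame 1: 4.4. Distance in frame 2: 3.5.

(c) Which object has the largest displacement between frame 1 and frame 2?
the green hexagon

(moved 3.6; next 3.2)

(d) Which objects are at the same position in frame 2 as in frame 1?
the orange hexagon, the pink star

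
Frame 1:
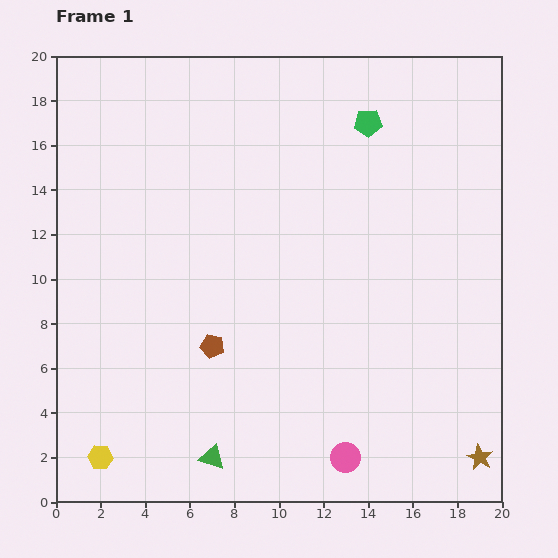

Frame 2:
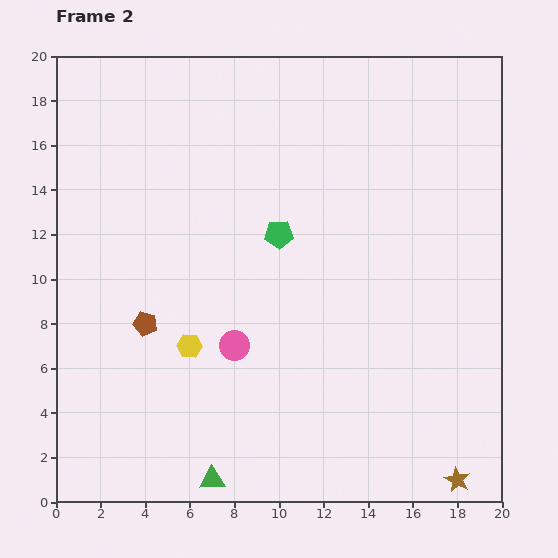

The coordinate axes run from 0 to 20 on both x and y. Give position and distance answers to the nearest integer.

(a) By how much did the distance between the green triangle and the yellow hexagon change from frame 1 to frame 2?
+1

Distance in frame 1: 5. Distance in frame 2: 6.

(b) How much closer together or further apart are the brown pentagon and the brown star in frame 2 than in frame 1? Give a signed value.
+3

Distance in frame 1: 13. Distance in frame 2: 16.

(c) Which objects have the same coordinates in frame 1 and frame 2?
none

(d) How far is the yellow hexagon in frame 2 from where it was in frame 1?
6

The yellow hexagon moved from (2, 2) to (6, 7), a distance of √(4² + 5²) ≈ 6.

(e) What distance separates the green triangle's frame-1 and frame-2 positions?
1

The green triangle moved from (7, 2) to (7, 1), a distance of √(0² + 1²) ≈ 1.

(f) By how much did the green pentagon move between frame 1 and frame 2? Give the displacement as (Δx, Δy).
(-4, -5)

The green pentagon was at (14, 17) in frame 1 and (10, 12) in frame 2.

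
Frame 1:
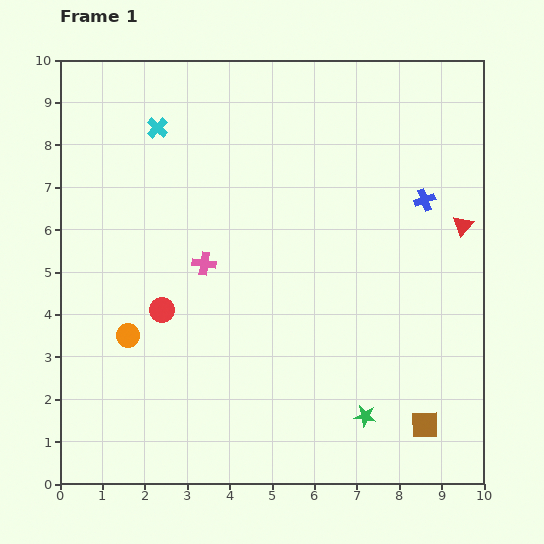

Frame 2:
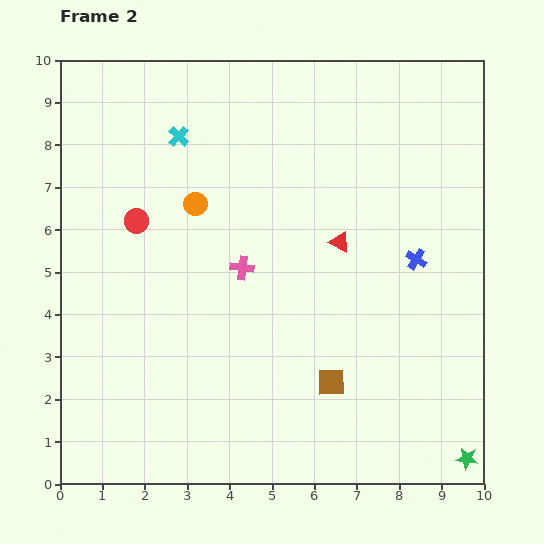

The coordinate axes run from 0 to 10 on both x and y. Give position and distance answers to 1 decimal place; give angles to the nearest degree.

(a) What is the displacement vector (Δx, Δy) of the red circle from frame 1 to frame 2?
(-0.6, 2.1)

The red circle was at (2.4, 4.1) in frame 1 and (1.8, 6.2) in frame 2.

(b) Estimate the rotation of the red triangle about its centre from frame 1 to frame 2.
42° counter-clockwise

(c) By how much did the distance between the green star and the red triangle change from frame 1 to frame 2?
+0.8

Distance in frame 1: 5.1. Distance in frame 2: 5.9.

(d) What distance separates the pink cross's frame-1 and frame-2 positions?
0.9

The pink cross moved from (3.4, 5.2) to (4.3, 5.1), a distance of √(0.9² + 0.1²) ≈ 0.9.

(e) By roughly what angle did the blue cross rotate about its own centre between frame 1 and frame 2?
37° counter-clockwise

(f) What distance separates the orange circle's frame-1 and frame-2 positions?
3.5

The orange circle moved from (1.6, 3.5) to (3.2, 6.6), a distance of √(1.6² + 3.1²) ≈ 3.5.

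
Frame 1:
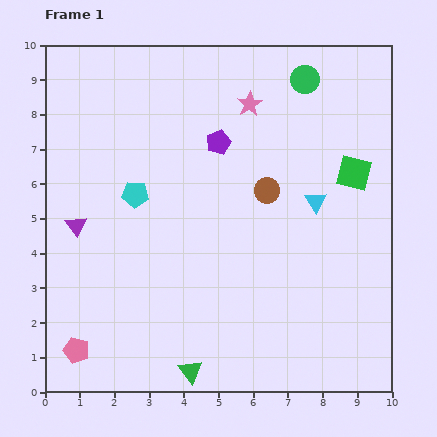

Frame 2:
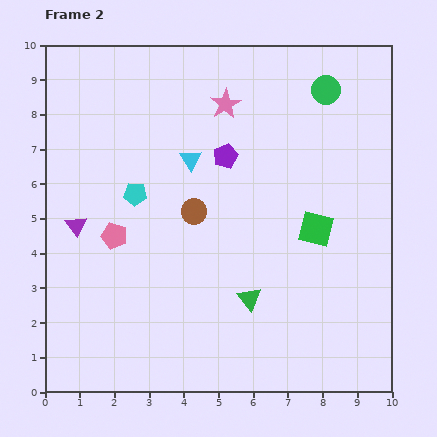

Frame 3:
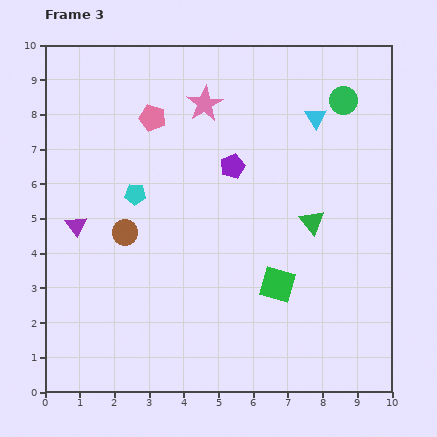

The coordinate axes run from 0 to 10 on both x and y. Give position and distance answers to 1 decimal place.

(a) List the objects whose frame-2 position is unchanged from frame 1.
the purple triangle, the cyan pentagon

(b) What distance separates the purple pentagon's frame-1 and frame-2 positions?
0.4

The purple pentagon moved from (5.0, 7.2) to (5.2, 6.8), a distance of √(0.2² + 0.4²) ≈ 0.4.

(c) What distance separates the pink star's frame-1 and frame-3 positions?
1.3

The pink star moved from (5.9, 8.3) to (4.6, 8.3), a distance of √(1.3² + 0.0²) ≈ 1.3.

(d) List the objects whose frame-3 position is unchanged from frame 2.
the purple triangle, the cyan pentagon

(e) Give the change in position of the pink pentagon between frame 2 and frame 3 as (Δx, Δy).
(1.1, 3.4)

The pink pentagon was at (2.0, 4.5) in frame 2 and (3.1, 7.9) in frame 3.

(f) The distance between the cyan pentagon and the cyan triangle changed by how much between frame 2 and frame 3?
+3.7

Distance in frame 2: 1.9. Distance in frame 3: 5.6.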